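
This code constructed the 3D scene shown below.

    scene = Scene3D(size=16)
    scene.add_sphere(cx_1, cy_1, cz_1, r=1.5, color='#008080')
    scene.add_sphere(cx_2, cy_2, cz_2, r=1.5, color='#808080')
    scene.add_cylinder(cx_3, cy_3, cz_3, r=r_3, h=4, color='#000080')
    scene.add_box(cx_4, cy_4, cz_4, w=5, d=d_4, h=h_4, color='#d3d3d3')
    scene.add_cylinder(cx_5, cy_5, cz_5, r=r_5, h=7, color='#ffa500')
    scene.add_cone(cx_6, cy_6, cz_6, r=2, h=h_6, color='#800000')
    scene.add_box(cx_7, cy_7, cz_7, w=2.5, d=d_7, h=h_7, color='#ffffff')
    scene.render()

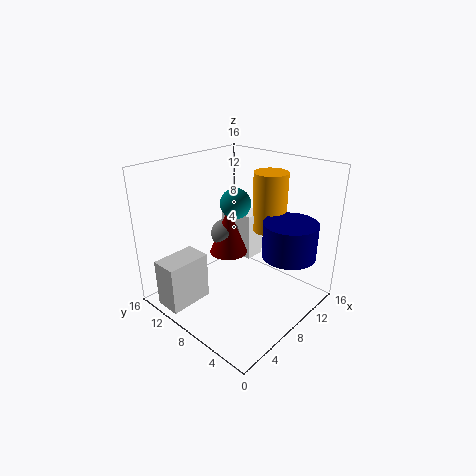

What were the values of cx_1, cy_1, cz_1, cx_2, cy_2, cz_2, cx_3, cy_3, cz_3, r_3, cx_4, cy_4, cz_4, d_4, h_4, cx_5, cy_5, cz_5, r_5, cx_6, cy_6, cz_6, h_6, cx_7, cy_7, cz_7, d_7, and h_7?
cx_1 = 6; cy_1 = 6.5; cz_1 = 13; cx_2 = 6.5; cy_2 = 8.5; cz_2 = 9; cx_3 = 11.5; cy_3 = 3.5; cz_3 = 6; r_3 = 3; cx_4 = 0.5; cy_4 = 10.5; cz_4 = 0.5; d_4 = 3; h_4 = 5.5; cx_5 = 13; cy_5 = 7.5; cz_5 = 7.5; r_5 = 2; cx_6 = 6.5; cy_6 = 8; cz_6 = 7; h_6 = 5; cx_7 = 10.5; cy_7 = 8.5; cz_7 = 4; d_7 = 4.5; h_7 = 5.5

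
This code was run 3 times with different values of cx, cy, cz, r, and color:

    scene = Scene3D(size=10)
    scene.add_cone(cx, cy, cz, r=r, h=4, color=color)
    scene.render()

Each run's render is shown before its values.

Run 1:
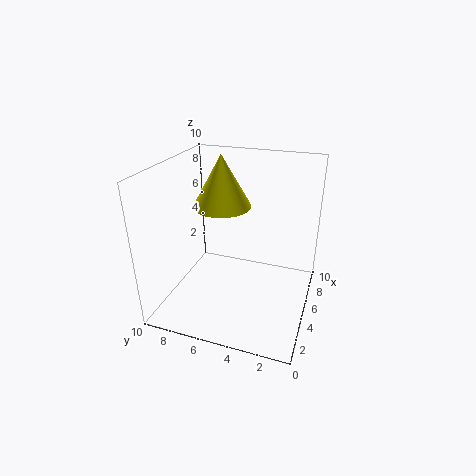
cx = 7.75; cy = 7.25; cz = 6; r = 2.25; color = 'yellow'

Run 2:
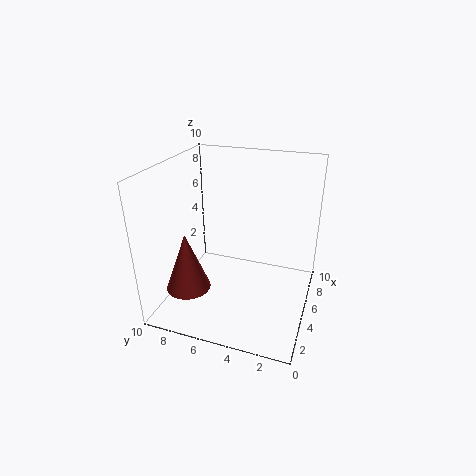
cx = 2.5; cy = 7.75; cz = 2; r = 1.5; color = 'brown'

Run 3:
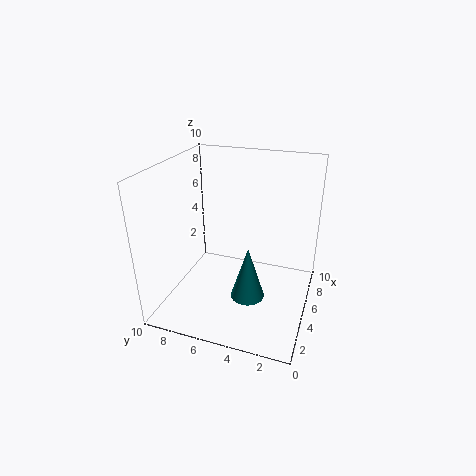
cx = 5; cy = 4.25; cz = 0.25; r = 1.25; color = 'teal'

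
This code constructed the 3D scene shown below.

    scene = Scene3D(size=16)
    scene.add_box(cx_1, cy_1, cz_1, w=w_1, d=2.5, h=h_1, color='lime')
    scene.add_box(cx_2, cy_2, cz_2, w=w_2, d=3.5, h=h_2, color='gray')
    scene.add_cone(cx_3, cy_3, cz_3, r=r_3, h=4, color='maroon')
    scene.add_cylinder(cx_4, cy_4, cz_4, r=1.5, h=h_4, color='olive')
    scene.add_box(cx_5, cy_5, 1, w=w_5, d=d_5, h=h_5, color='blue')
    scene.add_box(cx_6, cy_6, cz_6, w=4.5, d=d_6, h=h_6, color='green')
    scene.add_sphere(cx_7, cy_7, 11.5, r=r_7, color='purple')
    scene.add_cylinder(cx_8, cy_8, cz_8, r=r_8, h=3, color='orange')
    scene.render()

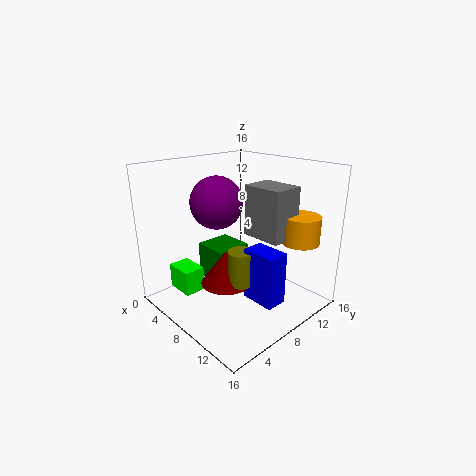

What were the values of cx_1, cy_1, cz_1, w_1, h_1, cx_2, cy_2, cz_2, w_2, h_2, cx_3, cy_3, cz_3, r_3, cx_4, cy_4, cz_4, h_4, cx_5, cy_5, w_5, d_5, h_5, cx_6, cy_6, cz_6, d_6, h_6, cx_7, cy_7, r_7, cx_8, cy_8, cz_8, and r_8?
cx_1 = 0.5, cy_1 = 3.5, cz_1 = 0.5, w_1 = 3.5, h_1 = 3, cx_2 = 8.5, cy_2 = 8.5, cz_2 = 8.5, w_2 = 4.5, h_2 = 5.5, cx_3 = 6.5, cy_3 = 7.5, cz_3 = 2, r_3 = 3, cx_4 = 8.5, cy_4 = 8, cz_4 = 2.5, h_4 = 4, cx_5 = 9, cy_5 = 8, w_5 = 4, d_5 = 2.5, h_5 = 6, cx_6 = 0.5, cy_6 = 8, cz_6 = 0.5, d_6 = 4.5, h_6 = 4.5, cx_7 = 5, cy_7 = 7.5, r_7 = 3, cx_8 = 13.5, cy_8 = 12, cz_8 = 8, r_8 = 2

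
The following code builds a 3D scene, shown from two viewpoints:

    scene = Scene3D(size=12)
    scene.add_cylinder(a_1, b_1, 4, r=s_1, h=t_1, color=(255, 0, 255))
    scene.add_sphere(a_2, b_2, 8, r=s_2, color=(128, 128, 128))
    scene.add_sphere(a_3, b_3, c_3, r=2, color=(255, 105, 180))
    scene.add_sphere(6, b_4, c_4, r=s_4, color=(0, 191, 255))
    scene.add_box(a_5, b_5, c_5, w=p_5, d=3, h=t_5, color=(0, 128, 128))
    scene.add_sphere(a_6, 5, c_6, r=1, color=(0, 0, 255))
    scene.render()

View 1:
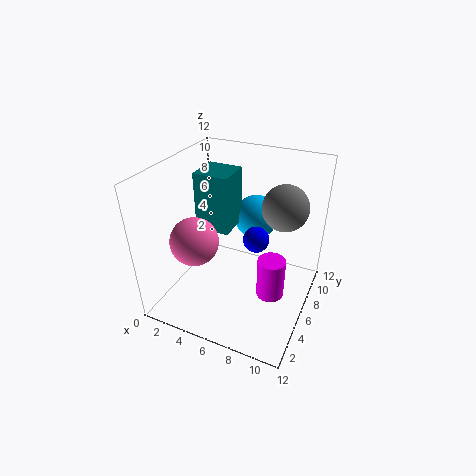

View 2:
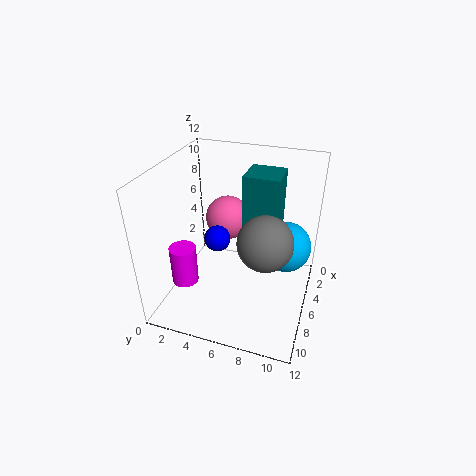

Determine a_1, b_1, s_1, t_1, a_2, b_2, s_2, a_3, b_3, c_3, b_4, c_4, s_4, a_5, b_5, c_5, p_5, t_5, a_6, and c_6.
a_1 = 10
b_1 = 3
s_1 = 1
t_1 = 3
a_2 = 9
b_2 = 9
s_2 = 2
a_3 = 3
b_3 = 4
c_3 = 6
b_4 = 10
c_4 = 6
s_4 = 2
a_5 = 2
b_5 = 6
c_5 = 6
p_5 = 3
t_5 = 5
a_6 = 8
c_6 = 7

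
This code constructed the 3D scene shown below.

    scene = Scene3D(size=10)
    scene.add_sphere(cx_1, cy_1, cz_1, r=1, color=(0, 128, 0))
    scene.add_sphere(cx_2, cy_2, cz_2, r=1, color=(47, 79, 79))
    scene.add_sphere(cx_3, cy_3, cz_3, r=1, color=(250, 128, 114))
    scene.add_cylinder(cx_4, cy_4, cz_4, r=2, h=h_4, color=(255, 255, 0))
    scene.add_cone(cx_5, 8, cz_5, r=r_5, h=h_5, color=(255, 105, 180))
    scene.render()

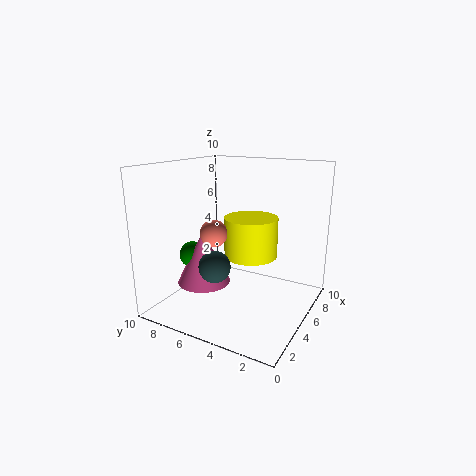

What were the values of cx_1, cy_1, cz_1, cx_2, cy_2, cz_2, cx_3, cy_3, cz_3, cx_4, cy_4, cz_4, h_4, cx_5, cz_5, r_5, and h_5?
cx_1 = 5
cy_1 = 9
cz_1 = 3
cx_2 = 2
cy_2 = 5
cz_2 = 4
cx_3 = 5
cy_3 = 7
cz_3 = 5
cx_4 = 7
cy_4 = 5
cz_4 = 3
h_4 = 3
cx_5 = 5
cz_5 = 1
r_5 = 2
h_5 = 4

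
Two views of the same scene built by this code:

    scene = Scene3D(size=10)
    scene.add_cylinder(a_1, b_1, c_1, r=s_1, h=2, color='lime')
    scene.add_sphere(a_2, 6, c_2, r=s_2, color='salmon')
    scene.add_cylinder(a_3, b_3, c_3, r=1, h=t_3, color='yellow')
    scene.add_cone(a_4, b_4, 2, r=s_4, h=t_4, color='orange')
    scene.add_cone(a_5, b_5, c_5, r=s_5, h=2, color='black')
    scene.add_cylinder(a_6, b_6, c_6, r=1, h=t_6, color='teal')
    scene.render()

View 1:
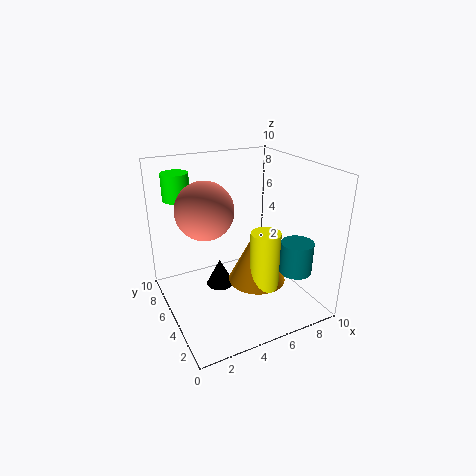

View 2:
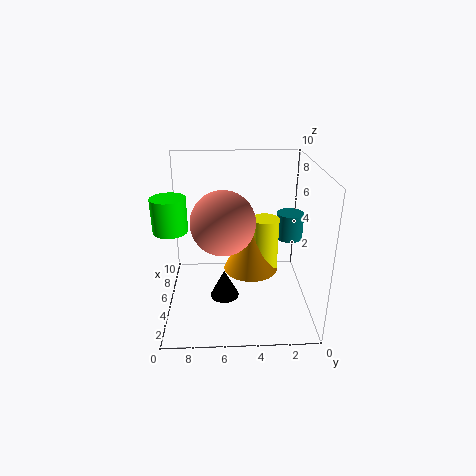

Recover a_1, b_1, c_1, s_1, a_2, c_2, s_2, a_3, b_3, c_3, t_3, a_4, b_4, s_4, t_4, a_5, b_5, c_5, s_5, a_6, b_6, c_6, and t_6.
a_1 = 2
b_1 = 9
c_1 = 7
s_1 = 1
a_2 = 3
c_2 = 7
s_2 = 2
a_3 = 6
b_3 = 3
c_3 = 2
t_3 = 4
a_4 = 6
b_4 = 4
s_4 = 2
t_4 = 4
a_5 = 4
b_5 = 6
c_5 = 1
s_5 = 1
a_6 = 7
b_6 = 1
c_6 = 4
t_6 = 2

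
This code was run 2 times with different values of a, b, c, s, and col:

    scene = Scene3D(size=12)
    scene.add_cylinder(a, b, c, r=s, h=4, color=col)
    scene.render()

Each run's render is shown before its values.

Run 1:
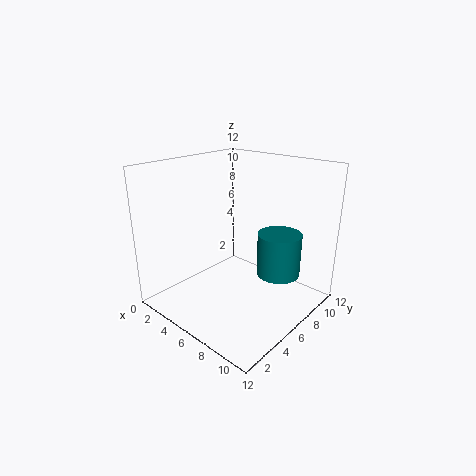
a = 7.5
b = 10
c = 1.5
s = 2
col = 'teal'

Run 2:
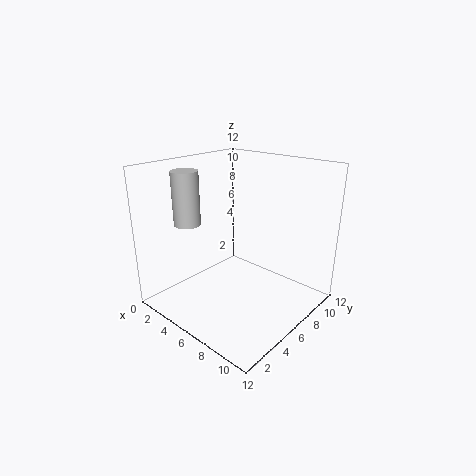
a = 4.5
b = 2
c = 8
s = 1
col = 'lightgray'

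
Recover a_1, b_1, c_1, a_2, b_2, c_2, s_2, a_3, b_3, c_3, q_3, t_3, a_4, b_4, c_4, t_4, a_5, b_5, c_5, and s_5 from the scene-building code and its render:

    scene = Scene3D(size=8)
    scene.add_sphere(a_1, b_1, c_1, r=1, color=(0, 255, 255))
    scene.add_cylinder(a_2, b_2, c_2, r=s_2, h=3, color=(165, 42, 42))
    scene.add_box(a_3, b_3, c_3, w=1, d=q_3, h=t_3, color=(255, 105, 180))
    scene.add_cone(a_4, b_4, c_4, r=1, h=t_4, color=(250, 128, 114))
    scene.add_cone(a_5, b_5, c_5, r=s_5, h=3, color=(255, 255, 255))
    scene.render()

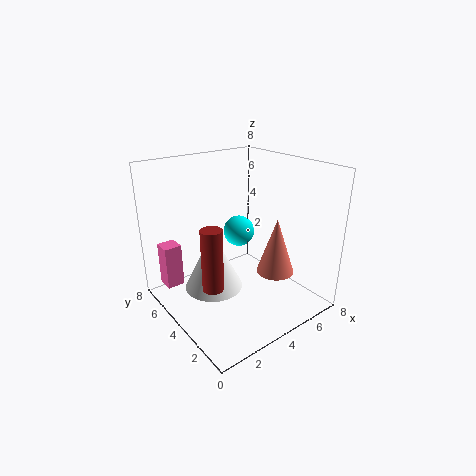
a_1 = 6; b_1 = 6.5; c_1 = 3; a_2 = 1; b_2 = 2; c_2 = 3; s_2 = 0.5; a_3 = 0.5; b_3 = 6; c_3 = 1; q_3 = 1; t_3 = 2.5; a_4 = 5; b_4 = 2; c_4 = 2.5; t_4 = 3; a_5 = 2; b_5 = 3.5; c_5 = 2; s_5 = 1.5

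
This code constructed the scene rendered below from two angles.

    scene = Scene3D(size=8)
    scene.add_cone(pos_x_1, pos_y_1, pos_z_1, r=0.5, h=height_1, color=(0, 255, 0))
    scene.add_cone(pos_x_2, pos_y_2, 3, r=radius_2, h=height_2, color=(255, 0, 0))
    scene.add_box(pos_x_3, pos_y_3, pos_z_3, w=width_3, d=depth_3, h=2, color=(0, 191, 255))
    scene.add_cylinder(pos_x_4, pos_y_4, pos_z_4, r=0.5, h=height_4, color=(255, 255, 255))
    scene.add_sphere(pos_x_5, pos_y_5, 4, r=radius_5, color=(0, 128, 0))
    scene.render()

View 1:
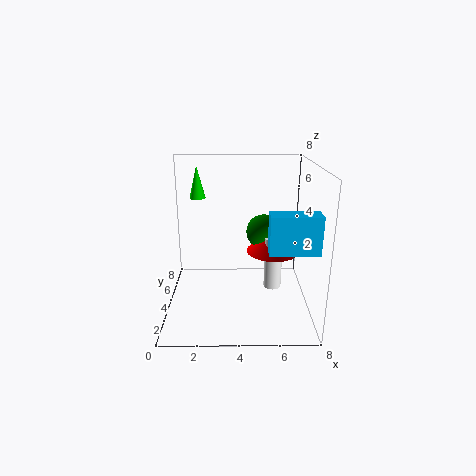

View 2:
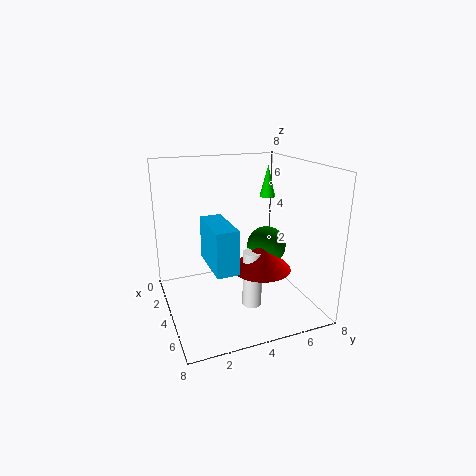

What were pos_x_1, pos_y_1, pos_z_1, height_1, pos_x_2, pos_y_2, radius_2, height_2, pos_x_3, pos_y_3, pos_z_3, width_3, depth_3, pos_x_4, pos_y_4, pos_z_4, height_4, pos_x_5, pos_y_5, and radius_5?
pos_x_1 = 1.5
pos_y_1 = 7
pos_z_1 = 5.5
height_1 = 2
pos_x_2 = 6
pos_y_2 = 4.5
radius_2 = 1.5
height_2 = 1.5
pos_x_3 = 5.5
pos_y_3 = 1.5
pos_z_3 = 4
width_3 = 2.5
depth_3 = 1
pos_x_4 = 6
pos_y_4 = 4
pos_z_4 = 1
height_4 = 3
pos_x_5 = 5.5
pos_y_5 = 5
radius_5 = 1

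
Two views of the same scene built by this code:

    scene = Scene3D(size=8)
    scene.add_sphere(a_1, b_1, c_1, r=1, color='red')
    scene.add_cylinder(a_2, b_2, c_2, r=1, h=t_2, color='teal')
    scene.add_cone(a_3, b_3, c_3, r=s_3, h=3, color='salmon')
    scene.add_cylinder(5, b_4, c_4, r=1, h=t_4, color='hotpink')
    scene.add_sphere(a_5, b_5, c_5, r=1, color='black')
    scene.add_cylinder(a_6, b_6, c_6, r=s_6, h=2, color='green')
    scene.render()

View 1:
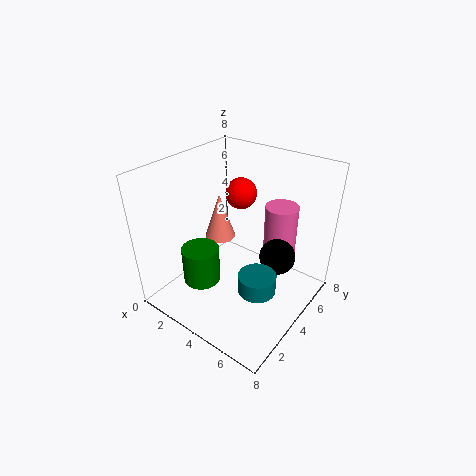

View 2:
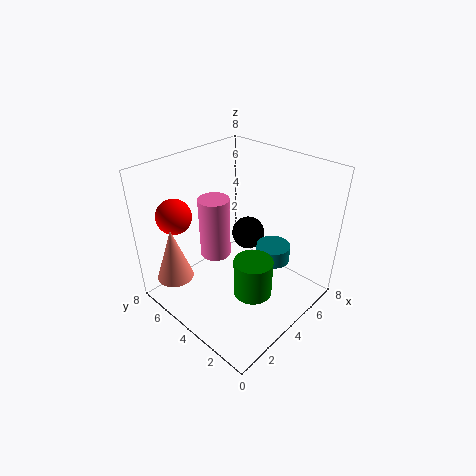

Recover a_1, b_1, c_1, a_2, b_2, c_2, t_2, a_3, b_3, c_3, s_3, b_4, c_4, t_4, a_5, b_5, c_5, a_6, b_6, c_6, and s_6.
a_1 = 2
b_1 = 7
c_1 = 5
a_2 = 6
b_2 = 3
c_2 = 2
t_2 = 1
a_3 = 1
b_3 = 6
c_3 = 2
s_3 = 1
b_4 = 7
c_4 = 1
t_4 = 4
a_5 = 6
b_5 = 5
c_5 = 3
a_6 = 3
b_6 = 2
c_6 = 2
s_6 = 1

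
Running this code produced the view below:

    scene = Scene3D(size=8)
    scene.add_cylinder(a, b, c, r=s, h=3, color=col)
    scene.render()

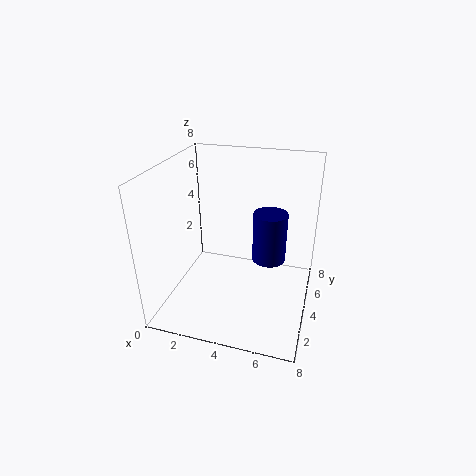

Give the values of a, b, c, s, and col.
a = 5.5
b = 5.5
c = 2
s = 1
col = 'navy'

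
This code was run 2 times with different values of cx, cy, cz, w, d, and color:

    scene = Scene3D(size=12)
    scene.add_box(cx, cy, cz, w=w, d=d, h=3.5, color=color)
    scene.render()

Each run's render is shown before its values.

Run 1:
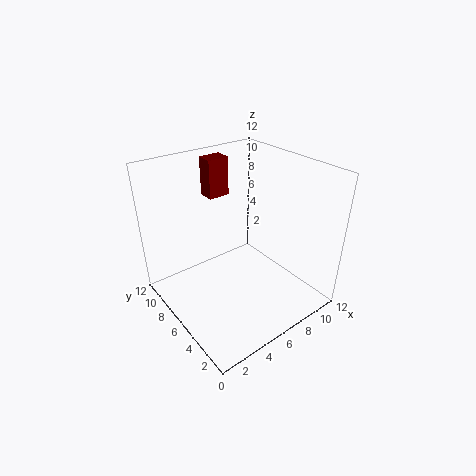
cx = 6; cy = 10; cz = 8; w = 2; d = 1.5; color = 'maroon'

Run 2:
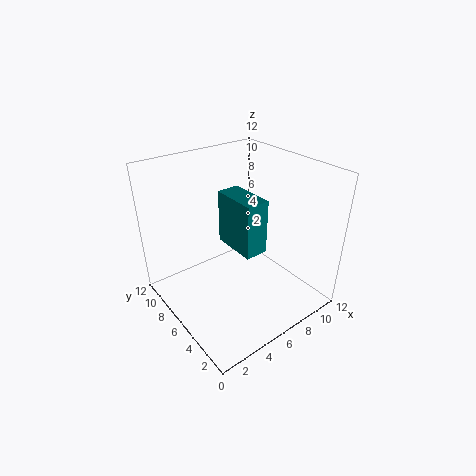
cx = 2.5; cy = 0.5; cz = 8.5; w = 1.5; d = 3; color = 'teal'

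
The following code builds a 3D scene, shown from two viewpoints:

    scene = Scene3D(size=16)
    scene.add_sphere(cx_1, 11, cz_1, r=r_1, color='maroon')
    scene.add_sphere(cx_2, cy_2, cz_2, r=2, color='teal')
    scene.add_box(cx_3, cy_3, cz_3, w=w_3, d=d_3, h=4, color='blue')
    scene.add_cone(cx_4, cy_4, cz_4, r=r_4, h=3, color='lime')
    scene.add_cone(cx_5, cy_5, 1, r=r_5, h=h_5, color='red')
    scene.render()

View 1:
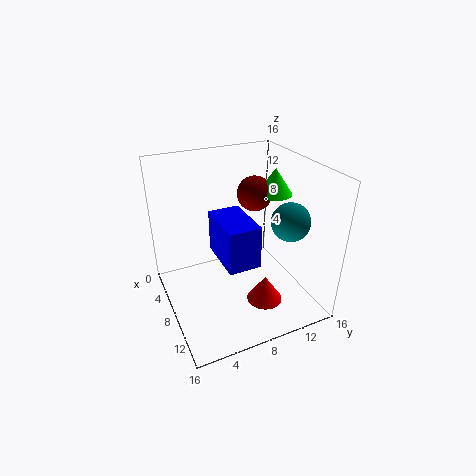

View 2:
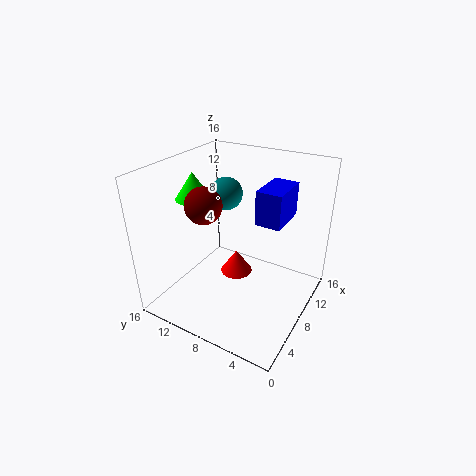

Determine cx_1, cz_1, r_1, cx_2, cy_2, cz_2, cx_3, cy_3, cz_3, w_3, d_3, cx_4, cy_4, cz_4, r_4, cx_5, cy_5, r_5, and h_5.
cx_1 = 6
cz_1 = 12
r_1 = 2
cx_2 = 12
cy_2 = 12
cz_2 = 11
cx_3 = 10
cy_3 = 4
cz_3 = 9
w_3 = 5
d_3 = 3
cx_4 = 7
cy_4 = 13
cz_4 = 12
r_4 = 2
cx_5 = 11
cy_5 = 10
r_5 = 2
h_5 = 3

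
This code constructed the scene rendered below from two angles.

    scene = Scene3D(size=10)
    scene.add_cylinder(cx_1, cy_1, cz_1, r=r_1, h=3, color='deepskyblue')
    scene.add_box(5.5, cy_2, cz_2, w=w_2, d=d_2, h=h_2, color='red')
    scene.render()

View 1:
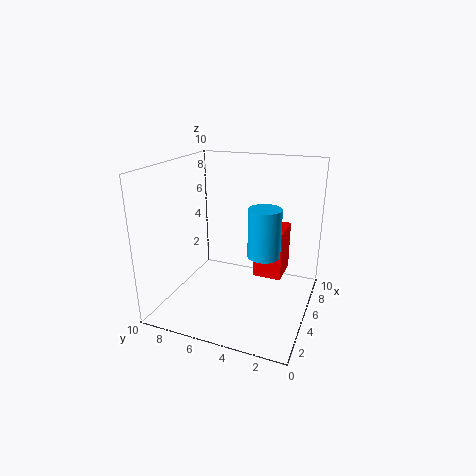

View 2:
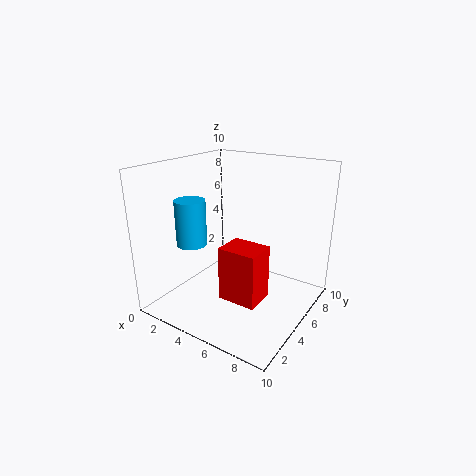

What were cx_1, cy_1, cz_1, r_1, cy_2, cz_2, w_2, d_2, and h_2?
cx_1 = 3; cy_1 = 2.5; cz_1 = 5; r_1 = 1; cy_2 = 2; cz_2 = 2; w_2 = 2.5; d_2 = 2; h_2 = 3.5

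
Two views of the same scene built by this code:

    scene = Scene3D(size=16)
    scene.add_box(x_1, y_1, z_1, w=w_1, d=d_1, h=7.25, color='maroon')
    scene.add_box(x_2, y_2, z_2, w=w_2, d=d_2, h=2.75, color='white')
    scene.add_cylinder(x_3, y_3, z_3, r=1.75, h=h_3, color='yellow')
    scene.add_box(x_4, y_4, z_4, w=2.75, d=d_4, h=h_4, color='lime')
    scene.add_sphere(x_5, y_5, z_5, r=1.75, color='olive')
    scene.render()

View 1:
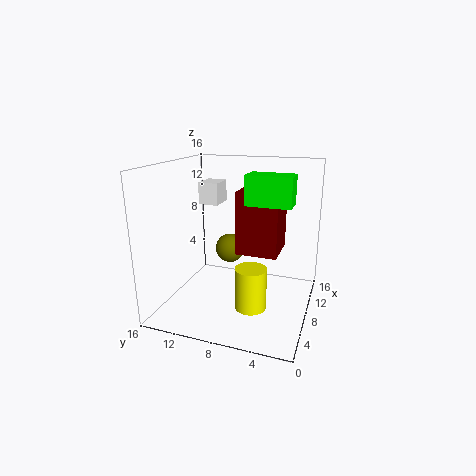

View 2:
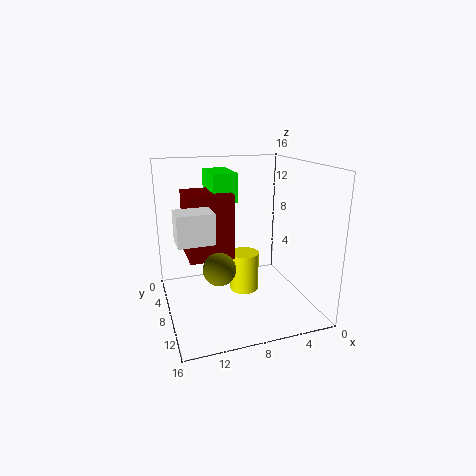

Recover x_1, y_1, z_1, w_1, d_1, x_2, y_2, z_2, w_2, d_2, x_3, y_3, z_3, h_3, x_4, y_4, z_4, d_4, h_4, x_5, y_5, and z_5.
x_1 = 8.5; y_1 = 3.75; z_1 = 5.75; w_1 = 5; d_1 = 4.75; x_2 = 12.25; y_2 = 12.25; z_2 = 10.25; w_2 = 3.25; d_2 = 2.5; x_3 = 6.5; y_3 = 6; z_3 = 0.5; h_3 = 4.75; x_4 = 7.75; y_4 = 2.25; z_4 = 11.75; d_4 = 5; h_4 = 3.25; x_5 = 10.75; y_5 = 10; z_5 = 5.5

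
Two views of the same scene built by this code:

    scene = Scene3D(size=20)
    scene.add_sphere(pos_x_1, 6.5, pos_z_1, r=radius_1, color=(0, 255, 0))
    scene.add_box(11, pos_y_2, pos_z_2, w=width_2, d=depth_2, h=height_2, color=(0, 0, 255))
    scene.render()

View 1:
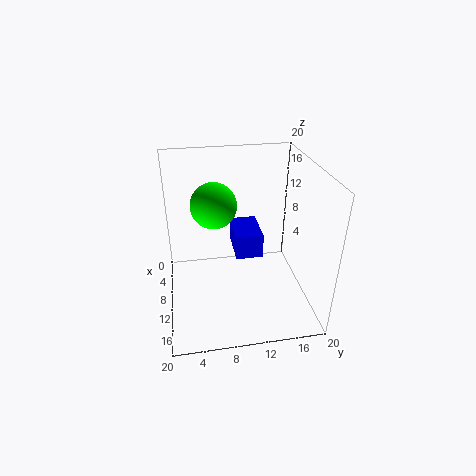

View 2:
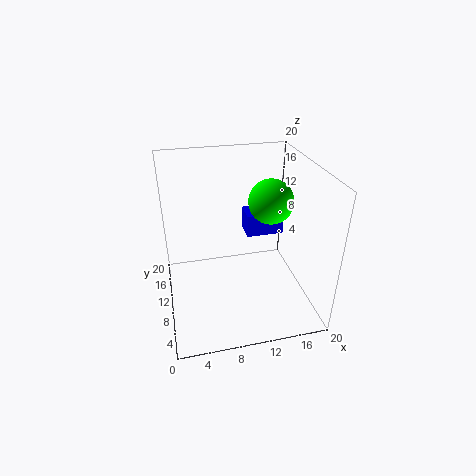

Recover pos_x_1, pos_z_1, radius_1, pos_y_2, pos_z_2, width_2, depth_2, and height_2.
pos_x_1 = 13.25, pos_z_1 = 16.75, radius_1 = 2.75, pos_y_2 = 8.75, pos_z_2 = 10.75, width_2 = 5, depth_2 = 3.25, height_2 = 3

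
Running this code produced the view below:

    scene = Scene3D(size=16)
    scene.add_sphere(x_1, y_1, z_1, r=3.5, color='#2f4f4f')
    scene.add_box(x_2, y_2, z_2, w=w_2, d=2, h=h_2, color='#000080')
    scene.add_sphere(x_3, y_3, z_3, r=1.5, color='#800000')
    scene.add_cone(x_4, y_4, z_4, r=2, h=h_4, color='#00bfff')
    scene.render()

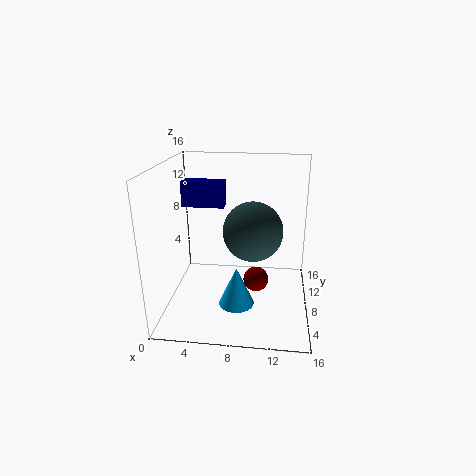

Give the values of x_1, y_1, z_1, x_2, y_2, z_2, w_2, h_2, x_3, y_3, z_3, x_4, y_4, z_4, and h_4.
x_1 = 9.5
y_1 = 10
z_1 = 8
x_2 = 1
y_2 = 10.5
z_2 = 10.5
w_2 = 5
h_2 = 3
x_3 = 10
y_3 = 9.5
z_3 = 2
x_4 = 8
y_4 = 6.5
z_4 = 0.5
h_4 = 4.5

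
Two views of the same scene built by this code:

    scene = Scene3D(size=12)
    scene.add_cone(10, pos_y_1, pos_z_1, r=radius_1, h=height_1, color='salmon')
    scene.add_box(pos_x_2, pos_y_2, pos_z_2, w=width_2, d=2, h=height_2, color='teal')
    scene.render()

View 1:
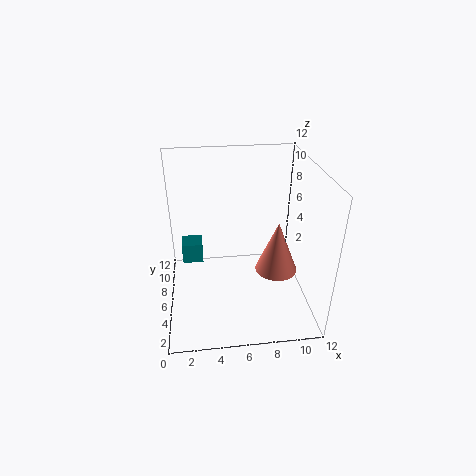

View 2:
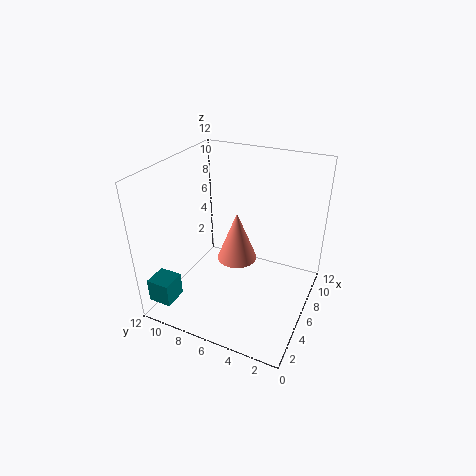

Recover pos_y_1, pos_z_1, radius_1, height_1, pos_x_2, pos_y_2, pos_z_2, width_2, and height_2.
pos_y_1 = 8
pos_z_1 = 1
radius_1 = 2
height_1 = 5
pos_x_2 = 1
pos_y_2 = 10
pos_z_2 = 1
width_2 = 2
height_2 = 2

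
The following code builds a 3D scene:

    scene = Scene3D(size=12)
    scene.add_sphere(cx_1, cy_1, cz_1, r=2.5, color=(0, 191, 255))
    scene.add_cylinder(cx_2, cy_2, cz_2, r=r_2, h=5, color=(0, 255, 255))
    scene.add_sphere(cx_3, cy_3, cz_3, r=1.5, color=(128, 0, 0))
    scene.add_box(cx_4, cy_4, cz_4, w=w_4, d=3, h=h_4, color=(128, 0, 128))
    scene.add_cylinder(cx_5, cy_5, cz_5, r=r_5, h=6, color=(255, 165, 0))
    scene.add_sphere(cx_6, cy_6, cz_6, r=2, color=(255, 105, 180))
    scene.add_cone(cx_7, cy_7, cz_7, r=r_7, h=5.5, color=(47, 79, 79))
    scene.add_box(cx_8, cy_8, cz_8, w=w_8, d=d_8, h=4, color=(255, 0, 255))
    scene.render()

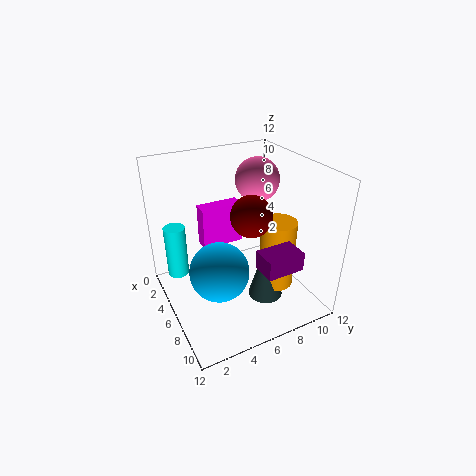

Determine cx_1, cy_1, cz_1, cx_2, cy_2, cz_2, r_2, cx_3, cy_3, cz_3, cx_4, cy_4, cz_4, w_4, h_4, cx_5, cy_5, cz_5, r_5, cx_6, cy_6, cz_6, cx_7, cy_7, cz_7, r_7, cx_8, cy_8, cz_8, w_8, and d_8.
cx_1 = 6.5
cy_1 = 4
cz_1 = 3.5
cx_2 = 1
cy_2 = 2
cz_2 = 0.5
r_2 = 1
cx_3 = 9
cy_3 = 5.5
cz_3 = 9.5
cx_4 = 9
cy_4 = 6
cz_4 = 5
w_4 = 2
h_4 = 1.5
cx_5 = 7.5
cy_5 = 9
cz_5 = 1.5
r_5 = 1.5
cx_6 = 3
cy_6 = 9.5
cz_6 = 9.5
cx_7 = 7.5
cy_7 = 8
cz_7 = 0.5
r_7 = 1.5
cx_8 = 0.5
cy_8 = 4.5
cz_8 = 3
w_8 = 1.5
d_8 = 4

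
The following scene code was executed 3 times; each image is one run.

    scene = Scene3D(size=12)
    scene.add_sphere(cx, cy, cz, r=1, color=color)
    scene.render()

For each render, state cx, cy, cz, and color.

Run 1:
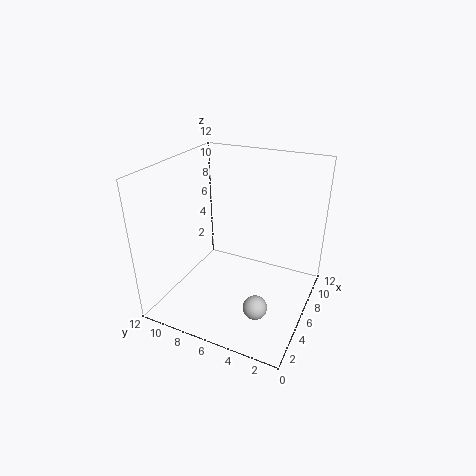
cx = 4
cy = 3.5
cz = 1
color = 'lightgray'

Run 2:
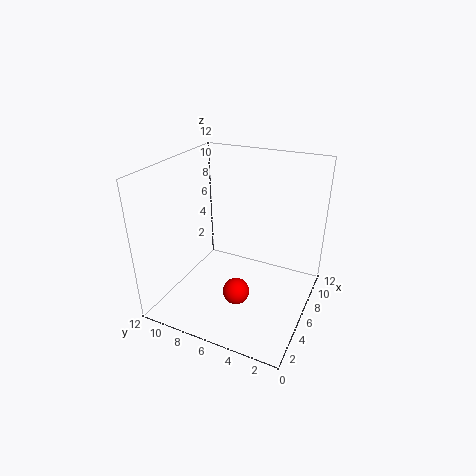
cx = 2.5
cy = 4.5
cz = 3.5
color = 'red'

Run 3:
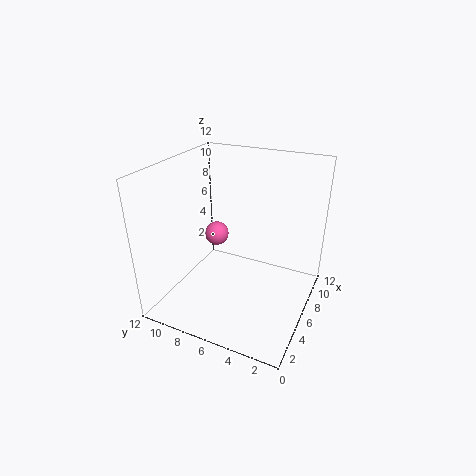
cx = 6
cy = 8
cz = 6
color = 'hotpink'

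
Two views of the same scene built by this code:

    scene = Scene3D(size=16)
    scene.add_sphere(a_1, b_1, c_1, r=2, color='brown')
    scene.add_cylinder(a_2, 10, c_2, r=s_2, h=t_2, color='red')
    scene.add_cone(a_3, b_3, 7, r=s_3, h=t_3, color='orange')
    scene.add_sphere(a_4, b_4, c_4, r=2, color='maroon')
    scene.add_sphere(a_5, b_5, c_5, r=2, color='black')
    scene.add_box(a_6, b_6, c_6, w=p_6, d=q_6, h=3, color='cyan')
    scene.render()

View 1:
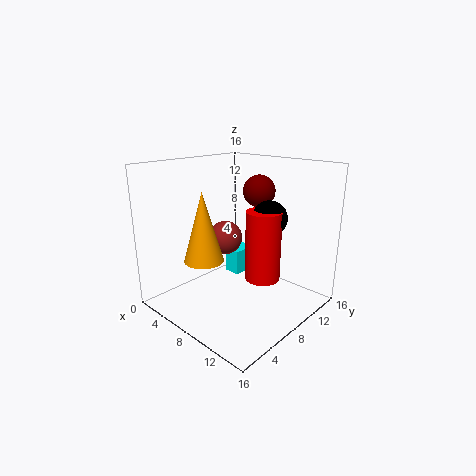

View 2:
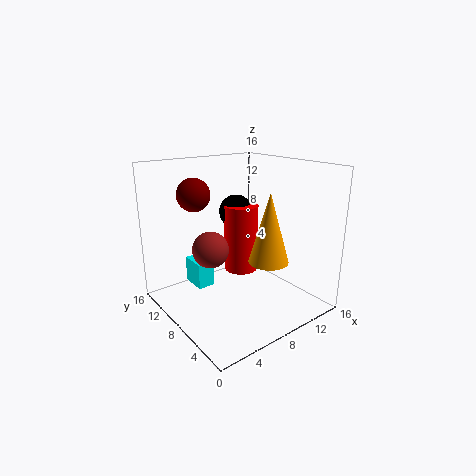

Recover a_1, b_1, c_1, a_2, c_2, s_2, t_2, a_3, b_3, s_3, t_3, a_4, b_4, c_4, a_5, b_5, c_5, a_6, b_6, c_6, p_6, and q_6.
a_1 = 5
b_1 = 9
c_1 = 7
a_2 = 10
c_2 = 3
s_2 = 2
t_2 = 8
a_3 = 8
b_3 = 3
s_3 = 2
t_3 = 7
a_4 = 6
b_4 = 14
c_4 = 12
a_5 = 10
b_5 = 11
c_5 = 10
a_6 = 4
b_6 = 10
c_6 = 2
p_6 = 2
q_6 = 3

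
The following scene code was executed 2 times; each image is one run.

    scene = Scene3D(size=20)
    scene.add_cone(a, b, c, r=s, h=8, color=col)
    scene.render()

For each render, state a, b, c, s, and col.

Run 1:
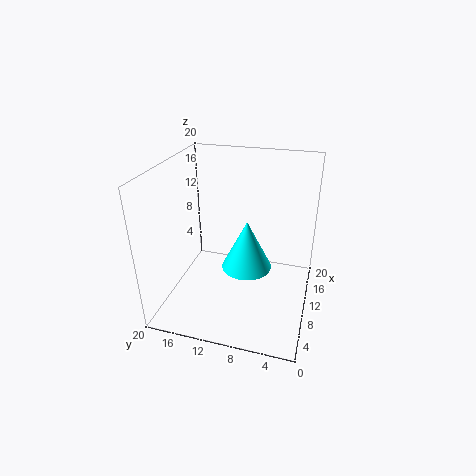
a = 15; b = 10; c = 2; s = 4; col = 'cyan'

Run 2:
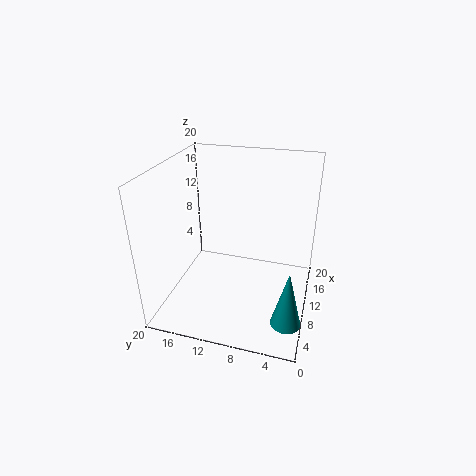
a = 5; b = 2; c = 1; s = 2; col = 'teal'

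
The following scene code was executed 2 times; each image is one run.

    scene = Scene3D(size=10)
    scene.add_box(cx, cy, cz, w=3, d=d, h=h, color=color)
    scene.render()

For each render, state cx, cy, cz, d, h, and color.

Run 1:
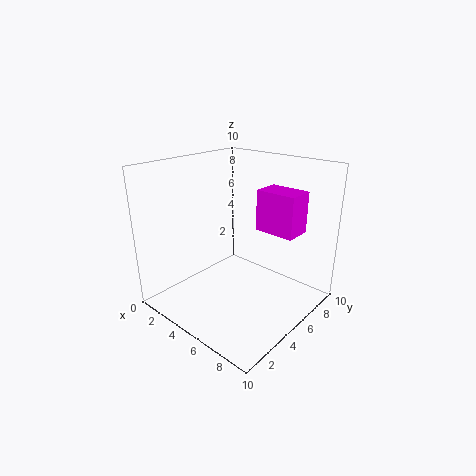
cx = 5, cy = 7, cz = 5, d = 2, h = 3, color = 'magenta'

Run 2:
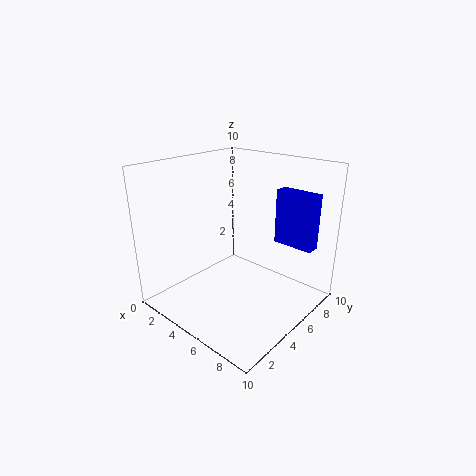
cx = 6, cy = 8, cz = 4, d = 1, h = 4, color = 'blue'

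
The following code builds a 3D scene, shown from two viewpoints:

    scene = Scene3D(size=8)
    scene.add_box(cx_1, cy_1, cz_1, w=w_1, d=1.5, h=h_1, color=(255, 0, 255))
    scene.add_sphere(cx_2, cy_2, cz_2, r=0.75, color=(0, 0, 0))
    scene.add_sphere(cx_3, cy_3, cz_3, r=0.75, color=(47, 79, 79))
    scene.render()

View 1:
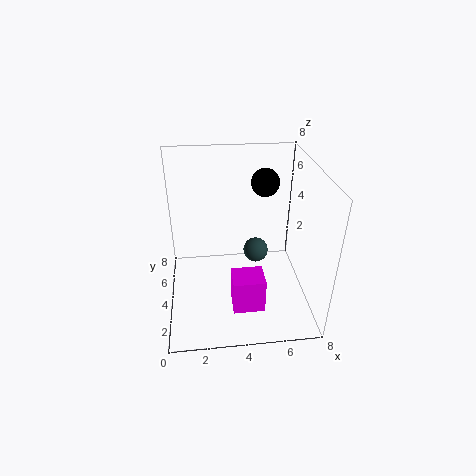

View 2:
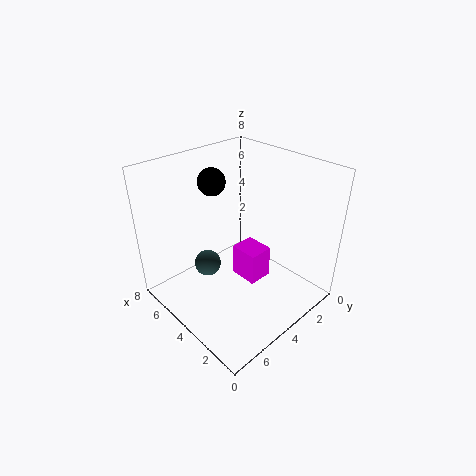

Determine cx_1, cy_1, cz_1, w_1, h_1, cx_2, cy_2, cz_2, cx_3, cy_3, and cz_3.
cx_1 = 3.5; cy_1 = 1.75; cz_1 = 0.5; w_1 = 1.75; h_1 = 2; cx_2 = 5.5; cy_2 = 4.5; cz_2 = 7; cx_3 = 5.25; cy_3 = 5.25; cz_3 = 2.25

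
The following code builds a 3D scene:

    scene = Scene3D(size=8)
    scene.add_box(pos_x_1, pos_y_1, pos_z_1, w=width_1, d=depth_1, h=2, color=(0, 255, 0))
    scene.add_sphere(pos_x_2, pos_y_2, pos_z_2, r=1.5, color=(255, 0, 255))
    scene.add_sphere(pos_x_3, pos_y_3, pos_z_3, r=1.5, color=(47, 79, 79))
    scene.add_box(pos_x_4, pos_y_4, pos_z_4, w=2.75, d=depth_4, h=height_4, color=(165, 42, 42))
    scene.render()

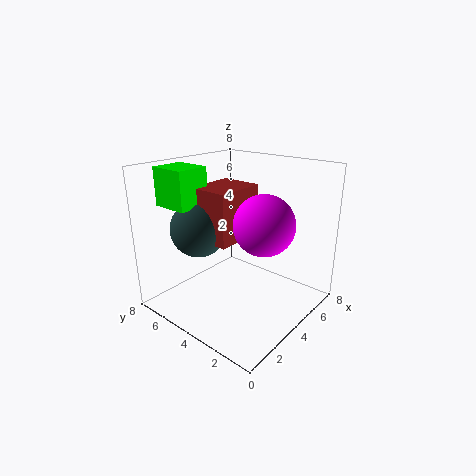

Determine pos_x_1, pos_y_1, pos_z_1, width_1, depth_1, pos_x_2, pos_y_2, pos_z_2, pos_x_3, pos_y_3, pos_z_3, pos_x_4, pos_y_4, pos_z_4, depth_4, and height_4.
pos_x_1 = 1
pos_y_1 = 5
pos_z_1 = 6
width_1 = 1.75
depth_1 = 2
pos_x_2 = 3.25
pos_y_2 = 1.75
pos_z_2 = 5.5
pos_x_3 = 2.25
pos_y_3 = 5.25
pos_z_3 = 4.75
pos_x_4 = 2
pos_y_4 = 3.25
pos_z_4 = 4.25
depth_4 = 2.25
height_4 = 2.75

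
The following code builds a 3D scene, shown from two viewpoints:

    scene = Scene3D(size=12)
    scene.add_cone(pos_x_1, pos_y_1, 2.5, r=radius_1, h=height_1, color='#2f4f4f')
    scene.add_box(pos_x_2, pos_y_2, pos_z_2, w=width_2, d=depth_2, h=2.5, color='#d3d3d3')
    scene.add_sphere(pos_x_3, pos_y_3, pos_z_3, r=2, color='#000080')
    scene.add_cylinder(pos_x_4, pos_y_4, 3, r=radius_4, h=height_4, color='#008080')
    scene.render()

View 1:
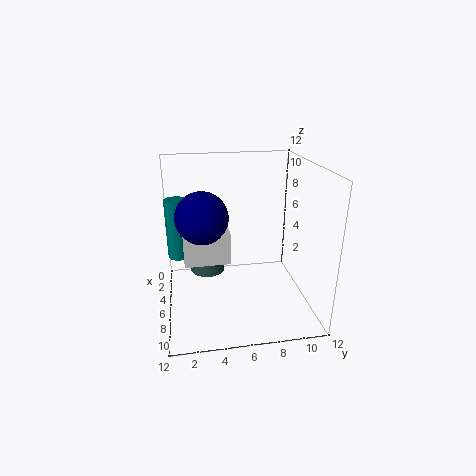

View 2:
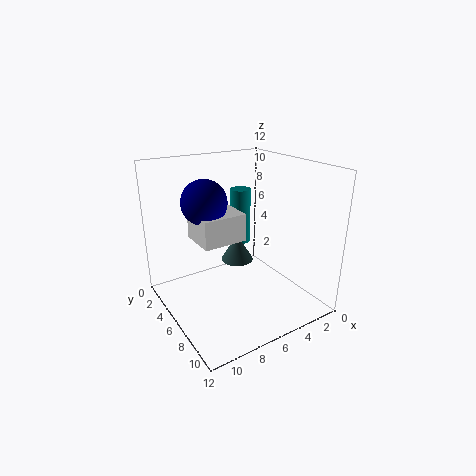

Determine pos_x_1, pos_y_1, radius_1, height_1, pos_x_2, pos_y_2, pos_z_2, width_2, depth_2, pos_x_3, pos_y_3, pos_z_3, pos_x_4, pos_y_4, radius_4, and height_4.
pos_x_1 = 4.5; pos_y_1 = 3.5; radius_1 = 1.5; height_1 = 2.5; pos_x_2 = 4.5; pos_y_2 = 1.5; pos_z_2 = 5; width_2 = 4; depth_2 = 3.5; pos_x_3 = 7.5; pos_y_3 = 3; pos_z_3 = 8.5; pos_x_4 = 2.5; pos_y_4 = 1; radius_4 = 1; height_4 = 5.5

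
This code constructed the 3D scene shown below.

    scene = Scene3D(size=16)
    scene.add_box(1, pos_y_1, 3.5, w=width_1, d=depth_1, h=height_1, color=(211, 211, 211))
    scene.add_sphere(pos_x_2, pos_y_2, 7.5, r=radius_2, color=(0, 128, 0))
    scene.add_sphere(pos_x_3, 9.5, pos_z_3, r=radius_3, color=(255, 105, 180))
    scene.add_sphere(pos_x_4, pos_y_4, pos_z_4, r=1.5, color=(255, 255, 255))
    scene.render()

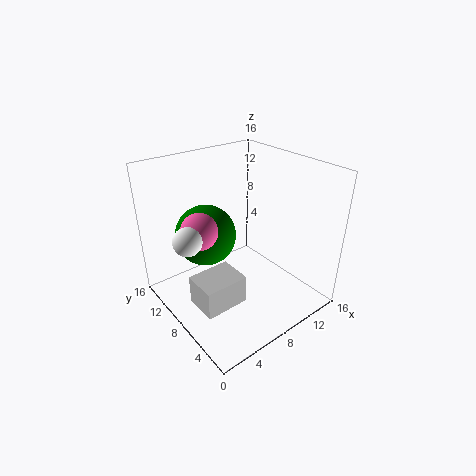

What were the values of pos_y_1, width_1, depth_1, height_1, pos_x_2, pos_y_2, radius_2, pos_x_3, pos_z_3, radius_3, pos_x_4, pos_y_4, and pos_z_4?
pos_y_1 = 3.5
width_1 = 4.5
depth_1 = 3.5
height_1 = 3
pos_x_2 = 6
pos_y_2 = 11.5
radius_2 = 3.5
pos_x_3 = 4
pos_z_3 = 9.5
radius_3 = 2
pos_x_4 = 2
pos_y_4 = 8.5
pos_z_4 = 9.5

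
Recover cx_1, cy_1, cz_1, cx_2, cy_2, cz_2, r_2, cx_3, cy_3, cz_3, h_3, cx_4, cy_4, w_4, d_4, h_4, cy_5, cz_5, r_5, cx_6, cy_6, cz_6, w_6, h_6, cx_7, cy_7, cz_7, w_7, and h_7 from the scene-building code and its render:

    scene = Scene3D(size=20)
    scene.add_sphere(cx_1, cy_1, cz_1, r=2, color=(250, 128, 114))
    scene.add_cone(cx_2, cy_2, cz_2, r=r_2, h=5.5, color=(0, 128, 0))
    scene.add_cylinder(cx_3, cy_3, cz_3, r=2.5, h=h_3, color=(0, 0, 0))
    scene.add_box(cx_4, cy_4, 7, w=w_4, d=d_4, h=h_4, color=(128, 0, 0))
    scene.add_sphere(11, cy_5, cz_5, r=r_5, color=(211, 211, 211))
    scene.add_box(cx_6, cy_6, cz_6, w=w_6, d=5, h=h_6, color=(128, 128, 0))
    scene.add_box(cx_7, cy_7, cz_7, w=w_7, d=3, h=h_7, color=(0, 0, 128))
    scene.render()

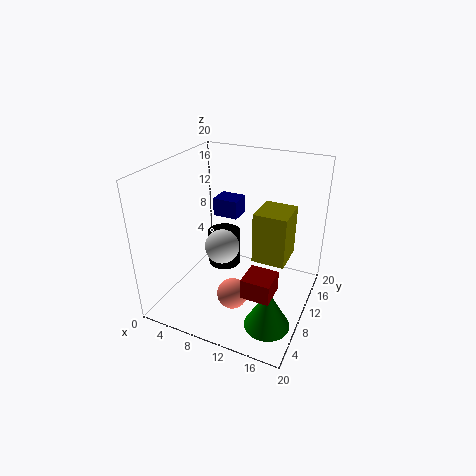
cx_1 = 11.5
cy_1 = 5
cz_1 = 4.5
cx_2 = 16.5
cy_2 = 5
cz_2 = 1
r_2 = 3
cx_3 = 6
cy_3 = 13.5
cz_3 = 3
h_3 = 5.5
cx_4 = 14
cy_4 = 2
w_4 = 3.5
d_4 = 3.5
h_4 = 2.5
cy_5 = 3.5
cz_5 = 12.5
r_5 = 2
cx_6 = 12.5
cy_6 = 9
cz_6 = 7.5
w_6 = 4.5
h_6 = 7
cx_7 = 6
cy_7 = 10.5
cz_7 = 12.5
w_7 = 3.5
h_7 = 2.5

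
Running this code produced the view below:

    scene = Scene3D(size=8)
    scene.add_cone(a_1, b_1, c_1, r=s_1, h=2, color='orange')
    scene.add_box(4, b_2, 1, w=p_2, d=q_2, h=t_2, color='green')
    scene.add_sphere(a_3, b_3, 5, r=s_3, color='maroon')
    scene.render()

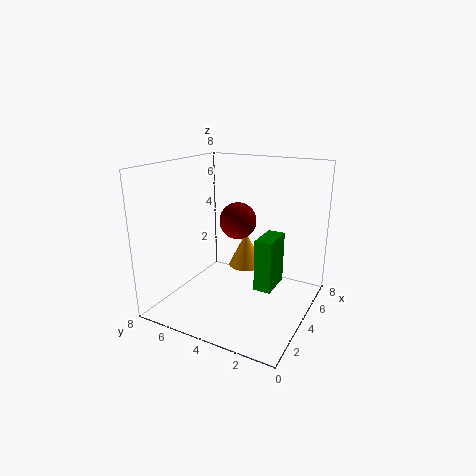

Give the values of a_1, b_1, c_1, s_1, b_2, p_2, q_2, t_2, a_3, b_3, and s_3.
a_1 = 5; b_1 = 4; c_1 = 2; s_1 = 1; b_2 = 2; p_2 = 2; q_2 = 1; t_2 = 3; a_3 = 4; b_3 = 4; s_3 = 1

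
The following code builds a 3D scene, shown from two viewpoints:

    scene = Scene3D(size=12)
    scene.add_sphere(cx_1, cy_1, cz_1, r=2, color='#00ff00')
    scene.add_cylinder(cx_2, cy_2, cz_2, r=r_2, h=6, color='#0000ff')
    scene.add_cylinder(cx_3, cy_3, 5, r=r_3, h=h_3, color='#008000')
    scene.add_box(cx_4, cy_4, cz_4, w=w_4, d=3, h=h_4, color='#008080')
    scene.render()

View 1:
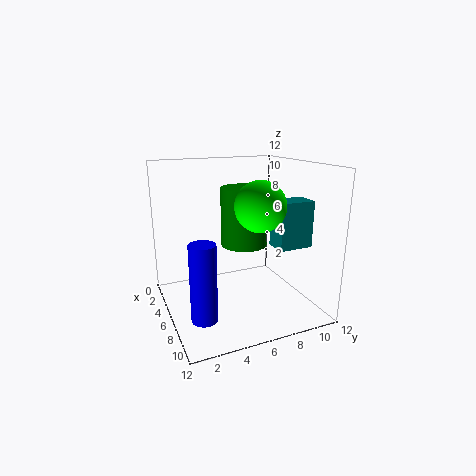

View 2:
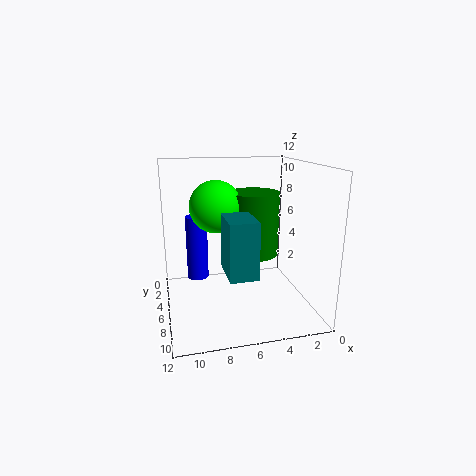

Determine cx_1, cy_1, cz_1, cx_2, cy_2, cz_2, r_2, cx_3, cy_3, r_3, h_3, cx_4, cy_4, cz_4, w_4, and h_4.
cx_1 = 8, cy_1 = 7, cz_1 = 9, cx_2 = 9, cy_2 = 2, cz_2 = 1, r_2 = 1, cx_3 = 5, cy_3 = 7, r_3 = 2, h_3 = 5, cx_4 = 6, cy_4 = 9, cz_4 = 5, w_4 = 2, h_4 = 4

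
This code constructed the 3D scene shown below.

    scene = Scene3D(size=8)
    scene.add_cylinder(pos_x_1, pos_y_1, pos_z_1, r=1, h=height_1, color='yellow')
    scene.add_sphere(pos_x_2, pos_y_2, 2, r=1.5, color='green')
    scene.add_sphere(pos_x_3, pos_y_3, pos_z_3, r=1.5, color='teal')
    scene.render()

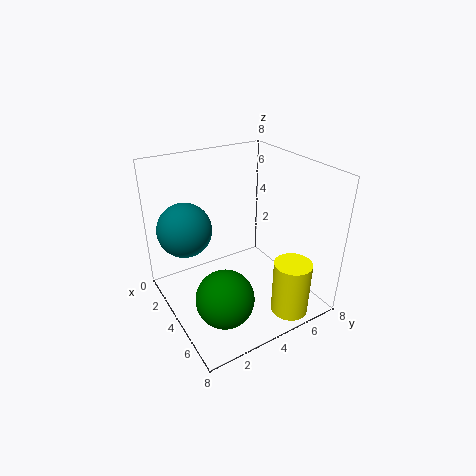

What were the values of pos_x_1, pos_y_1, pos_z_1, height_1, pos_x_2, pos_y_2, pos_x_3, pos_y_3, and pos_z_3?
pos_x_1 = 7, pos_y_1 = 5.5, pos_z_1 = 0.5, height_1 = 3, pos_x_2 = 6, pos_y_2 = 2, pos_x_3 = 2.5, pos_y_3 = 1.5, pos_z_3 = 4.5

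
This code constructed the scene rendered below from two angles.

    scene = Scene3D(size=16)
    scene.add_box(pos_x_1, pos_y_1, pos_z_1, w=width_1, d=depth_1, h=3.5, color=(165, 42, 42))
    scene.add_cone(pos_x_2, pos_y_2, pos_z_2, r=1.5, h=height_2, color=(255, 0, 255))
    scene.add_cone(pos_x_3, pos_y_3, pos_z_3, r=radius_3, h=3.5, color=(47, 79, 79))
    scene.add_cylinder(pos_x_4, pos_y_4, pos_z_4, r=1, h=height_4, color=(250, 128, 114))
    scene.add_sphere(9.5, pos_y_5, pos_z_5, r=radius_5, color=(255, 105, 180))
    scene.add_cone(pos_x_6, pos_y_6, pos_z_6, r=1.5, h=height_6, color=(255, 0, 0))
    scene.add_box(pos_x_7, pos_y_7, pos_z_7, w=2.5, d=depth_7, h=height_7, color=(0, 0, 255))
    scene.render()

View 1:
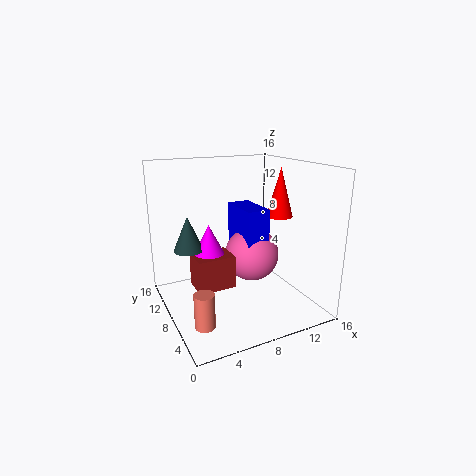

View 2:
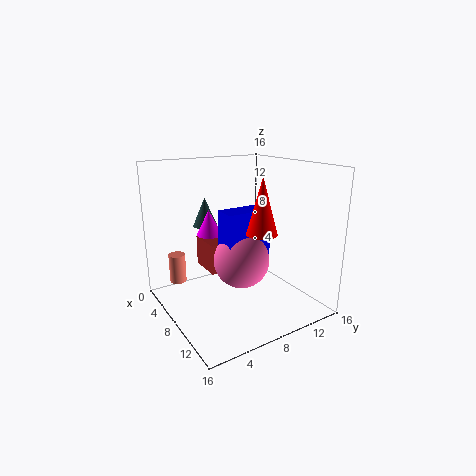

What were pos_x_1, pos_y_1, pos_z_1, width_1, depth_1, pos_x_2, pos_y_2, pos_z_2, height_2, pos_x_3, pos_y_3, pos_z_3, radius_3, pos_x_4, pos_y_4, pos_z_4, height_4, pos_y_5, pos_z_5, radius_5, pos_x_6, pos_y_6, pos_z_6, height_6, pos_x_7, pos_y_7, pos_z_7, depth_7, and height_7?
pos_x_1 = 2.5
pos_y_1 = 5.5
pos_z_1 = 3.5
width_1 = 4
depth_1 = 3
pos_x_2 = 4
pos_y_2 = 6.5
pos_z_2 = 7.5
height_2 = 3
pos_x_3 = 2
pos_y_3 = 7
pos_z_3 = 8
radius_3 = 1.5
pos_x_4 = 2
pos_y_4 = 3
pos_z_4 = 1.5
height_4 = 3.5
pos_y_5 = 7.5
pos_z_5 = 6
radius_5 = 3
pos_x_6 = 13
pos_y_6 = 7.5
pos_z_6 = 10
height_6 = 5.5
pos_x_7 = 8
pos_y_7 = 5.5
pos_z_7 = 5.5
depth_7 = 5
height_7 = 6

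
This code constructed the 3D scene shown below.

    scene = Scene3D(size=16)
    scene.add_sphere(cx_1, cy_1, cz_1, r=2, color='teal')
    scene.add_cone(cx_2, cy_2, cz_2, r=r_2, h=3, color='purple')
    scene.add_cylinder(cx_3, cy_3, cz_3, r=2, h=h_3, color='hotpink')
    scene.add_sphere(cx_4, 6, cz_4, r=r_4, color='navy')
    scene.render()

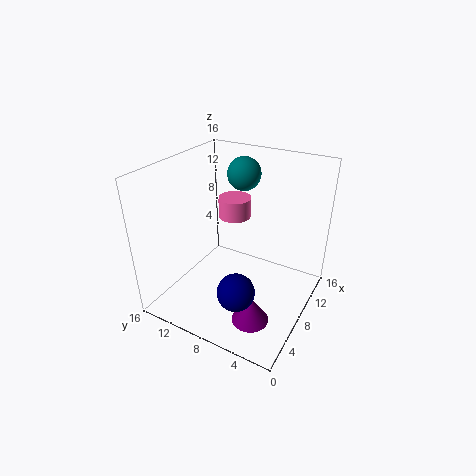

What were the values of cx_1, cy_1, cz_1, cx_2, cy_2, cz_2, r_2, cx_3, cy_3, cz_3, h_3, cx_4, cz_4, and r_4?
cx_1 = 13, cy_1 = 10, cz_1 = 13.5, cx_2 = 4.5, cy_2 = 4.5, cz_2 = 0.5, r_2 = 2, cx_3 = 12.5, cy_3 = 11, cz_3 = 8, h_3 = 2.5, cx_4 = 4, cz_4 = 4, r_4 = 2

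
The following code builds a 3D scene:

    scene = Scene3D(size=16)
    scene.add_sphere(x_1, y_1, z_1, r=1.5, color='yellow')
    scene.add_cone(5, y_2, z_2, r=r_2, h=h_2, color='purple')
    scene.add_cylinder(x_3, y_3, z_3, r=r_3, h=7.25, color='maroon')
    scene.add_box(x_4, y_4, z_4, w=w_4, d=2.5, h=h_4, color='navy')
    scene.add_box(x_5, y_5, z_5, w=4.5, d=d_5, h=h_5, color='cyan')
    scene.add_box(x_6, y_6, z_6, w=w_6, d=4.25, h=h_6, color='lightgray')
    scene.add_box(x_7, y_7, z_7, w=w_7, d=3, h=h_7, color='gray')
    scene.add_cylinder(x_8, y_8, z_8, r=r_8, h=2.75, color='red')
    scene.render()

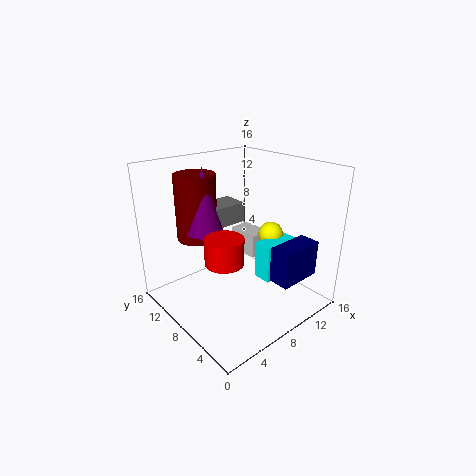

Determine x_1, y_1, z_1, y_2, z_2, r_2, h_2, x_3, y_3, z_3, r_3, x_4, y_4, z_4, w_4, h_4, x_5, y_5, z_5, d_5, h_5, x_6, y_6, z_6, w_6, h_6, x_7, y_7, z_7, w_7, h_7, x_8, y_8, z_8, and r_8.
x_1 = 13.5, y_1 = 8.25, z_1 = 6.75, y_2 = 10, z_2 = 9, r_2 = 2, h_2 = 7, x_3 = 5, y_3 = 11.5, z_3 = 7.75, r_3 = 2.25, x_4 = 10.5, y_4 = 2.75, z_4 = 2.75, w_4 = 5.25, h_4 = 4.25, x_5 = 10.5, y_5 = 5.5, z_5 = 2.25, d_5 = 2.25, h_5 = 4.5, x_6 = 12.75, y_6 = 10.5, z_6 = 2.75, w_6 = 2.75, h_6 = 3, x_7 = 5.25, y_7 = 9, z_7 = 9.25, w_7 = 4.5, h_7 = 2.25, x_8 = 4.5, y_8 = 6, z_8 = 7, r_8 = 2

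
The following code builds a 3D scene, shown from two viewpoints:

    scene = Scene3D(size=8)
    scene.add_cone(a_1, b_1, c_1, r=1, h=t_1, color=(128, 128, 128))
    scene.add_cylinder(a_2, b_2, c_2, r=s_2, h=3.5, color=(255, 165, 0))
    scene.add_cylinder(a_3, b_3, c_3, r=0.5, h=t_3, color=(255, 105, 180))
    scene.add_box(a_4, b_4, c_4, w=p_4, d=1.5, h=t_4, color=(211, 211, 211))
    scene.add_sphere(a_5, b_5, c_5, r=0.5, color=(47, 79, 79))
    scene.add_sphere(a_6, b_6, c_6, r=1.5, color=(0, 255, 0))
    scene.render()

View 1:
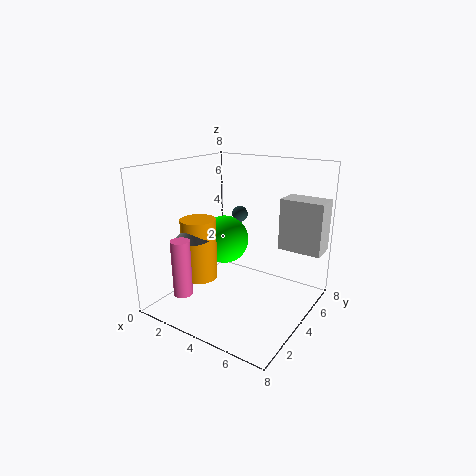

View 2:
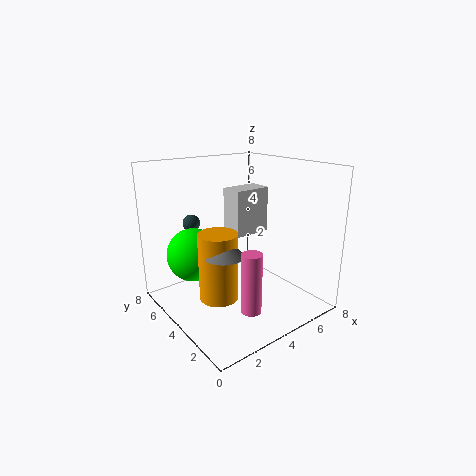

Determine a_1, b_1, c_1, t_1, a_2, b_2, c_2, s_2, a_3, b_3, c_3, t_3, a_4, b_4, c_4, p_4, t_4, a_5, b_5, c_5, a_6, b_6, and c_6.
a_1 = 2, b_1 = 2.5, c_1 = 4, t_1 = 1, a_2 = 2, b_2 = 3, c_2 = 1.5, s_2 = 1, a_3 = 2.5, b_3 = 1, c_3 = 1.5, t_3 = 3, a_4 = 5.5, b_4 = 6, c_4 = 3, p_4 = 2.5, t_4 = 3, a_5 = 2.5, b_5 = 6.5, c_5 = 4.5, a_6 = 2, b_6 = 5.5, c_6 = 3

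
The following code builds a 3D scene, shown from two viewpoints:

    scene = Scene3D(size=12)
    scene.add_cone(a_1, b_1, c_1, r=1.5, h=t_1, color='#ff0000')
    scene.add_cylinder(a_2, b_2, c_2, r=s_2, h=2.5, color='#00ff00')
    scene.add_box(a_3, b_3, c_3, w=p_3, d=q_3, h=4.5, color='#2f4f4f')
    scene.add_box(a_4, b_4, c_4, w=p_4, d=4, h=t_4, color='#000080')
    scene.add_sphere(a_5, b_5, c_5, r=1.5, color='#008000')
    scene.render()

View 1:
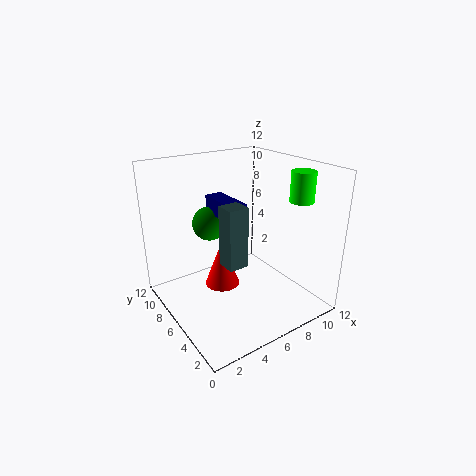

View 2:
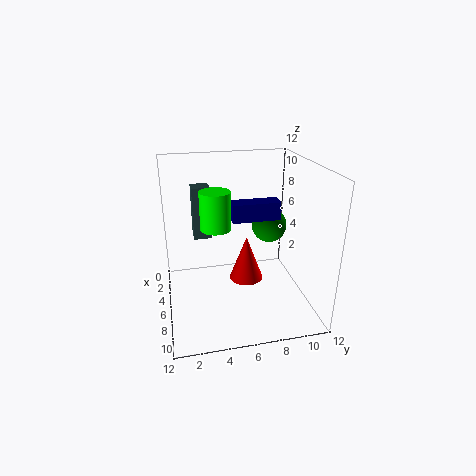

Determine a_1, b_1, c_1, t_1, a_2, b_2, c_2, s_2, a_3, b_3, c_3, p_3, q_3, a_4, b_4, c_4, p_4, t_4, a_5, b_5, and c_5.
a_1 = 5, b_1 = 7, c_1 = 1.5, t_1 = 4, a_2 = 10.5, b_2 = 3.5, c_2 = 9, s_2 = 1, a_3 = 3, b_3 = 2.5, c_3 = 5.5, p_3 = 1.5, q_3 = 1.5, a_4 = 5, b_4 = 5.5, c_4 = 7.5, p_4 = 1.5, t_4 = 1.5, a_5 = 5, b_5 = 9, c_5 = 6.5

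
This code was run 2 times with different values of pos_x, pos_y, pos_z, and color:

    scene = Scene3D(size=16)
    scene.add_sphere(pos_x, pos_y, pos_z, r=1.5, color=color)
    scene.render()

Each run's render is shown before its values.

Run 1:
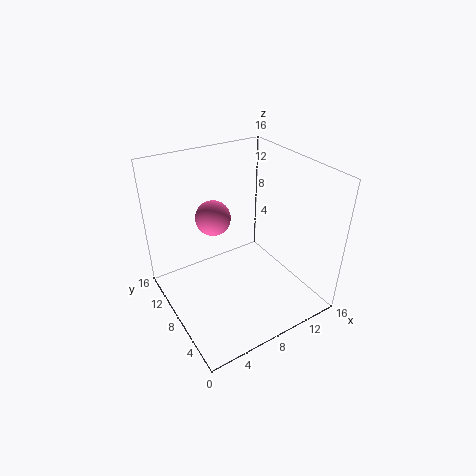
pos_x = 3
pos_y = 4
pos_z = 14
color = 'hotpink'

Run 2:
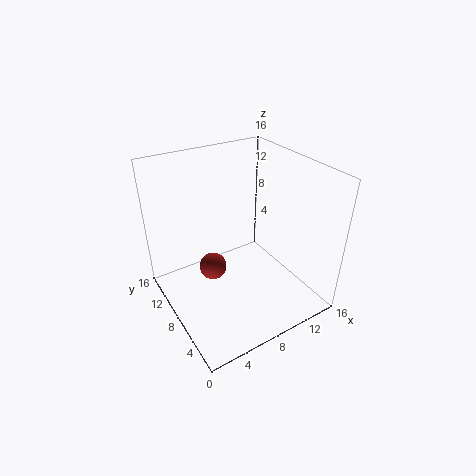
pos_x = 5
pos_y = 8.5
pos_z = 5
color = 'brown'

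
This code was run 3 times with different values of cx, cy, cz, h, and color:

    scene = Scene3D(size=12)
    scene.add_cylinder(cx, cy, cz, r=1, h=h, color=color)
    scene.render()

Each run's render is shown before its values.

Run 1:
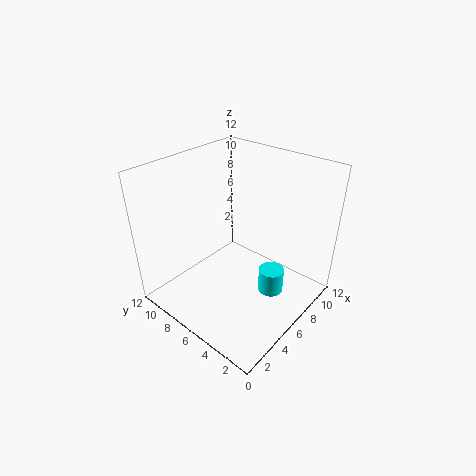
cx = 6, cy = 2.5, cz = 2.5, h = 2, color = 'cyan'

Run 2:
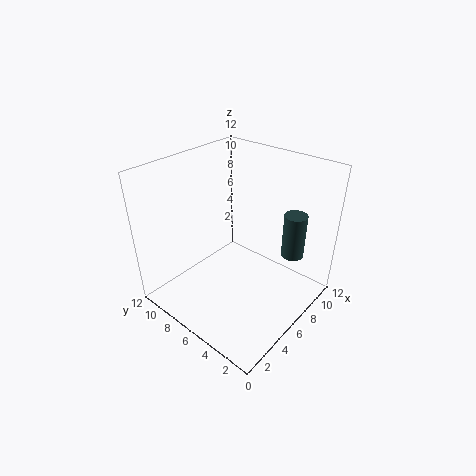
cx = 10, cy = 3, cz = 3.5, h = 4, color = 'darkslategray'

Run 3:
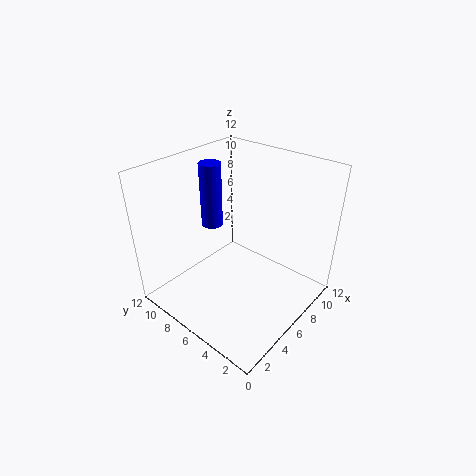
cx = 7.5, cy = 10.5, cz = 5, h = 6, color = 'blue'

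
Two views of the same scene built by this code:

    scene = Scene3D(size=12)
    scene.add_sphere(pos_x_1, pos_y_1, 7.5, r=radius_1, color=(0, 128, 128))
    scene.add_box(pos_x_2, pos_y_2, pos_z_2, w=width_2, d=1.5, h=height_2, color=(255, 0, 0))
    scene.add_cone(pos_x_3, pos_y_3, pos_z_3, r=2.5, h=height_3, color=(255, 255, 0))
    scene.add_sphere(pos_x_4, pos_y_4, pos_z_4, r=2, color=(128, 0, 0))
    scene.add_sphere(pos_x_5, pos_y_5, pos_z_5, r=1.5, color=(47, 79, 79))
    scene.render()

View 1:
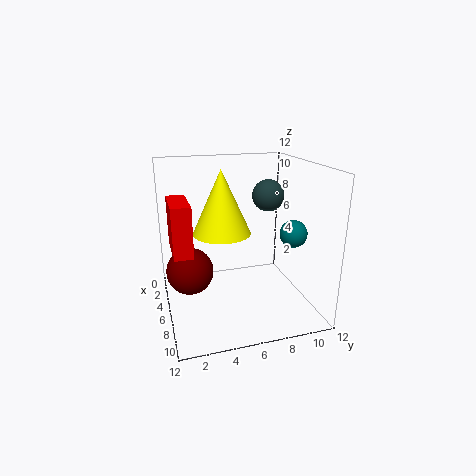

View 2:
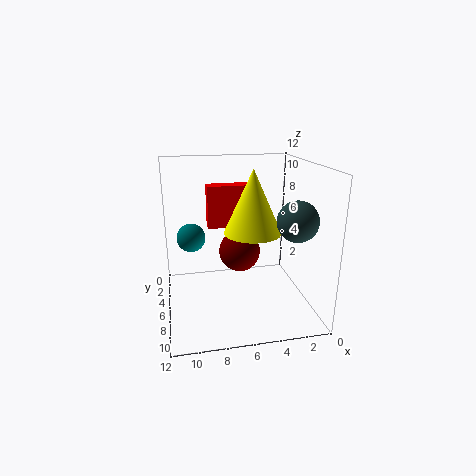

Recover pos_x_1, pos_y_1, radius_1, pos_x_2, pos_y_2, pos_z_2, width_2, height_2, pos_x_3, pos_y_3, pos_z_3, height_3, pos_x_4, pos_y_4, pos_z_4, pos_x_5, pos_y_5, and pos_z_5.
pos_x_1 = 10; pos_y_1 = 9; radius_1 = 1; pos_x_2 = 4; pos_y_2 = 0.5; pos_z_2 = 5.5; width_2 = 4; height_2 = 4; pos_x_3 = 4.5; pos_y_3 = 5; pos_z_3 = 6; height_3 = 5.5; pos_x_4 = 5; pos_y_4 = 2; pos_z_4 = 3; pos_x_5 = 2.5; pos_y_5 = 10; pos_z_5 = 8.5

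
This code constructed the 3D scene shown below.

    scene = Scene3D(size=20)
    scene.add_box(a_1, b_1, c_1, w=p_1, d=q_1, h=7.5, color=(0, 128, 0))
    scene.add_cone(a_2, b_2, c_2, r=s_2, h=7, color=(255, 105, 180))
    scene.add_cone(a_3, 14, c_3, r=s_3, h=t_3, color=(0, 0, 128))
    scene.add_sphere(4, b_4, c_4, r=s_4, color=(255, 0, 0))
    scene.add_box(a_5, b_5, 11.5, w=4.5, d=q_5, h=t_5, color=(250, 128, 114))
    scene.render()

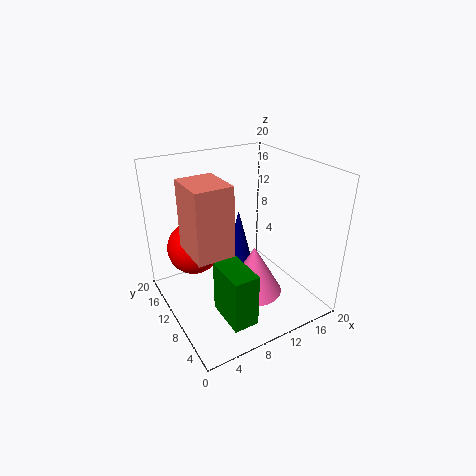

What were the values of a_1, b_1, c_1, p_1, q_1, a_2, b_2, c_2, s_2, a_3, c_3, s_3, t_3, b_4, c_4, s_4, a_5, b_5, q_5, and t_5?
a_1 = 5.5; b_1 = 3; c_1 = 0.5; p_1 = 3.5; q_1 = 6; a_2 = 11.5; b_2 = 8; c_2 = 2; s_2 = 4; a_3 = 12.5; c_3 = 4; s_3 = 2; t_3 = 8; b_4 = 11.5; c_4 = 9.5; s_4 = 3.5; a_5 = 1.5; b_5 = 4; q_5 = 5.5; t_5 = 8.5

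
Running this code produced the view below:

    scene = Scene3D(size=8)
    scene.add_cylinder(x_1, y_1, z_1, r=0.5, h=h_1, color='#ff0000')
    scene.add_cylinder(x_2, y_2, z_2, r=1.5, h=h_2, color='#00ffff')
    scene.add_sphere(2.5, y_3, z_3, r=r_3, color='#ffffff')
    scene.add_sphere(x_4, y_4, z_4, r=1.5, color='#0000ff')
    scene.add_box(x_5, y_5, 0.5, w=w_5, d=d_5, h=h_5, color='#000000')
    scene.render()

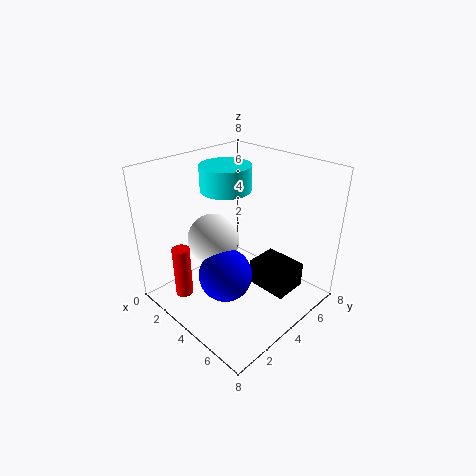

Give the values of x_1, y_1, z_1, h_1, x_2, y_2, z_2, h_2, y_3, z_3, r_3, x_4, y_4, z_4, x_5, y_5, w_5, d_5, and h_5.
x_1 = 2
y_1 = 1.5
z_1 = 0.5
h_1 = 3
x_2 = 2
y_2 = 5
z_2 = 6
h_2 = 1.5
y_3 = 3.5
z_3 = 3.5
r_3 = 1.5
x_4 = 4
y_4 = 3
z_4 = 2
x_5 = 4
y_5 = 5
w_5 = 2.5
d_5 = 2
h_5 = 1.5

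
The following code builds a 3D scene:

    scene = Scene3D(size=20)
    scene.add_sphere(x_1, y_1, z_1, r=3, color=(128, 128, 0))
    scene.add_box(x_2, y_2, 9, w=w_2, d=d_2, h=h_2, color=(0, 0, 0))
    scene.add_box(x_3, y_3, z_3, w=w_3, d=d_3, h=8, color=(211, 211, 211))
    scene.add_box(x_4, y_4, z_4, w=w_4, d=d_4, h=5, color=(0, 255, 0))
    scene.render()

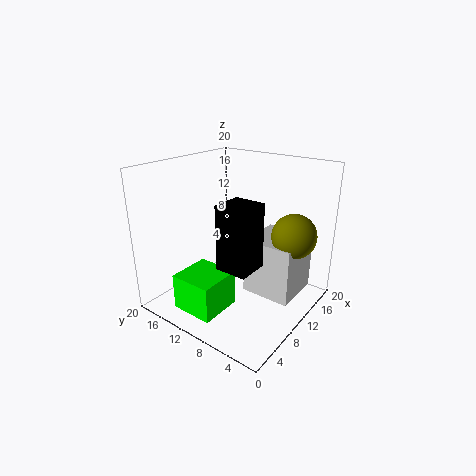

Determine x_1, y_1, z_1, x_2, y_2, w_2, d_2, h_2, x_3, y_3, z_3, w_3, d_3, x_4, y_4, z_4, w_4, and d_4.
x_1 = 13, y_1 = 3, z_1 = 11, x_2 = 3, y_2 = 4, w_2 = 4, d_2 = 4, h_2 = 8, x_3 = 10, y_3 = 2, z_3 = 2, w_3 = 7, d_3 = 7, x_4 = 2, y_4 = 9, z_4 = 1, w_4 = 6, d_4 = 6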